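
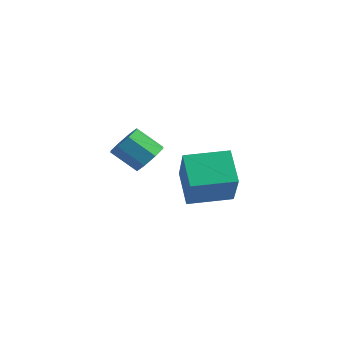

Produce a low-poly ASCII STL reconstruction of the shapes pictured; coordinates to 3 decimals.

solid 
facet normal -0.465 0.423 -0.778
outer loop
vertex -1.564 -0.542 1.904
vertex -0.436 0.895 2.011
vertex -0.534 -1.275 0.891
endloop
endfacet
facet normal -0.616 -0.785 -0.058
outer loop
vertex 0.456 -2.175 2.549
vertex -1.564 -0.542 1.904
vertex -0.534 -1.275 0.891
endloop
endfacet
facet normal -0.465 0.423 -0.778
outer loop
vertex -0.534 -1.275 0.891
vertex -0.436 0.895 2.011
vertex 0.594 0.162 0.998
endloop
endfacet
facet normal 0.636 -0.453 -0.625
outer loop
vertex 0.594 0.162 0.998
vertex 0.456 -2.175 2.549
vertex -0.534 -1.275 0.891
endloop
endfacet
facet normal -0.636 0.453 0.625
outer loop
vertex -1.564 -0.542 1.904
vertex 0.554 -0.005 3.669
vertex -0.436 0.895 2.011
endloop
endfacet
facet normal -0.616 -0.785 -0.058
outer loop
vertex -0.574 -1.442 3.562
vertex -1.564 -0.542 1.904
vertex 0.456 -2.175 2.549
endloop
endfacet
facet normal -0.636 0.453 0.625
outer loop
vertex -0.574 -1.442 3.562
vertex 0.554 -0.005 3.669
vertex -1.564 -0.542 1.904
endloop
endfacet
facet normal 0.616 0.785 0.058
outer loop
vertex -0.436 0.895 2.011
vertex 0.554 -0.005 3.669
vertex 0.594 0.162 0.998
endloop
endfacet
facet normal 0.636 -0.453 -0.625
outer loop
vertex 1.584 -0.738 2.656
vertex 0.456 -2.175 2.549
vertex 0.594 0.162 0.998
endloop
endfacet
facet normal 0.616 0.785 0.058
outer loop
vertex 0.594 0.162 0.998
vertex 0.554 -0.005 3.669
vertex 1.584 -0.738 2.656
endloop
endfacet
facet normal 0.465 -0.423 0.778
outer loop
vertex 1.584 -0.738 2.656
vertex -0.574 -1.442 3.562
vertex 0.456 -2.175 2.549
endloop
endfacet
facet normal 0.465 -0.423 0.778
outer loop
vertex 0.554 -0.005 3.669
vertex -0.574 -1.442 3.562
vertex 1.584 -0.738 2.656
endloop
endfacet
facet normal 0.700 0.333 -0.632
outer loop
vertex -2.697 -0.646 2.51
vertex -3.28 -0.317 2.038
vertex -2.832 -0.055 2.672
endloop
endfacet
facet normal 0.682 -0.045 0.730
outer loop
vertex -2.697 -0.646 2.51
vertex -2.832 -0.055 2.672
vertex -3.676 -1.113 3.395
endloop
endfacet
facet normal 0.682 -0.045 0.730
outer loop
vertex -3.676 -1.113 3.395
vertex -2.832 -0.055 2.672
vertex -3.811 -0.522 3.557
endloop
endfacet
facet normal -0.700 -0.333 0.632
outer loop
vertex -3.676 -1.113 3.395
vertex -3.811 -0.522 3.557
vertex -4.26 -0.783 2.922
endloop
endfacet
facet normal 0.700 0.333 -0.632
outer loop
vertex -2.832 -0.055 2.672
vertex -3.28 -0.317 2.038
vertex -3.229 0.383 2.463
endloop
endfacet
facet normal 0.330 0.633 0.700
outer loop
vertex -2.832 -0.055 2.672
vertex -3.229 0.383 2.463
vertex -3.811 -0.522 3.557
endloop
endfacet
facet normal 0.329 0.634 0.700
outer loop
vertex -3.811 -0.522 3.557
vertex -3.229 0.383 2.463
vertex -4.209 -0.084 3.347
endloop
endfacet
facet normal -0.700 -0.333 0.632
outer loop
vertex -3.811 -0.522 3.557
vertex -4.209 -0.084 3.347
vertex -4.26 -0.783 2.922
endloop
endfacet
facet normal 0.700 0.333 -0.632
outer loop
vertex -3.229 0.383 2.463
vertex -3.28 -0.317 2.038
vertex -3.657 0.411 2.004
endloop
endfacet
facet normal -0.216 0.942 0.258
outer loop
vertex -3.229 0.383 2.463
vertex -3.657 0.411 2.004
vertex -4.209 -0.084 3.347
endloop
endfacet
facet normal -0.215 0.942 0.259
outer loop
vertex -4.209 -0.084 3.347
vertex -3.657 0.411 2.004
vertex -4.637 -0.056 2.889
endloop
endfacet
facet normal -0.699 -0.334 0.633
outer loop
vertex -4.209 -0.084 3.347
vertex -4.637 -0.056 2.889
vertex -4.26 -0.783 2.922
endloop
endfacet
facet normal 0.700 0.333 -0.632
outer loop
vertex -3.657 0.411 2.004
vertex -3.28 -0.317 2.038
vertex -3.864 0.013 1.565
endloop
endfacet
facet normal -0.634 0.698 -0.334
outer loop
vertex -3.657 0.411 2.004
vertex -3.864 0.013 1.565
vertex -4.637 -0.056 2.889
endloop
endfacet
facet normal -0.635 0.697 -0.334
outer loop
vertex -4.637 -0.056 2.889
vertex -3.864 0.013 1.565
vertex -4.843 -0.454 2.45
endloop
endfacet
facet normal -0.700 -0.334 0.631
outer loop
vertex -4.637 -0.056 2.889
vertex -4.843 -0.454 2.45
vertex -4.26 -0.783 2.922
endloop
endfacet
facet normal 0.700 0.333 -0.632
outer loop
vertex -3.864 0.013 1.565
vertex -3.28 -0.317 2.038
vertex -3.729 -0.578 1.403
endloop
endfacet
facet normal -0.682 0.045 -0.730
outer loop
vertex -3.864 0.013 1.565
vertex -3.729 -0.578 1.403
vertex -4.843 -0.454 2.45
endloop
endfacet
facet normal -0.682 0.045 -0.730
outer loop
vertex -4.843 -0.454 2.45
vertex -3.729 -0.578 1.403
vertex -4.708 -1.045 2.288
endloop
endfacet
facet normal -0.700 -0.333 0.632
outer loop
vertex -4.843 -0.454 2.45
vertex -4.708 -1.045 2.288
vertex -4.26 -0.783 2.922
endloop
endfacet
facet normal 0.700 0.333 -0.632
outer loop
vertex -3.729 -0.578 1.403
vertex -3.28 -0.317 2.038
vertex -3.331 -1.016 1.613
endloop
endfacet
facet normal -0.329 -0.635 -0.699
outer loop
vertex -3.729 -0.578 1.403
vertex -3.331 -1.016 1.613
vertex -4.708 -1.045 2.288
endloop
endfacet
facet normal -0.330 -0.633 -0.700
outer loop
vertex -4.708 -1.045 2.288
vertex -3.331 -1.016 1.613
vertex -4.311 -1.483 2.497
endloop
endfacet
facet normal -0.700 -0.333 0.632
outer loop
vertex -4.708 -1.045 2.288
vertex -4.311 -1.483 2.497
vertex -4.26 -0.783 2.922
endloop
endfacet
facet normal 0.699 0.334 -0.633
outer loop
vertex -3.331 -1.016 1.613
vertex -3.28 -0.317 2.038
vertex -2.903 -1.044 2.071
endloop
endfacet
facet normal 0.215 -0.942 -0.259
outer loop
vertex -3.331 -1.016 1.613
vertex -2.903 -1.044 2.071
vertex -4.311 -1.483 2.497
endloop
endfacet
facet normal 0.215 -0.942 -0.258
outer loop
vertex -4.311 -1.483 2.497
vertex -2.903 -1.044 2.071
vertex -3.883 -1.511 2.956
endloop
endfacet
facet normal -0.700 -0.333 0.632
outer loop
vertex -4.311 -1.483 2.497
vertex -3.883 -1.511 2.956
vertex -4.26 -0.783 2.922
endloop
endfacet
facet normal 0.700 0.334 -0.631
outer loop
vertex -2.903 -1.044 2.071
vertex -3.28 -0.317 2.038
vertex -2.697 -0.646 2.51
endloop
endfacet
facet normal 0.634 -0.697 0.334
outer loop
vertex -2.903 -1.044 2.071
vertex -2.697 -0.646 2.51
vertex -3.883 -1.511 2.956
endloop
endfacet
facet normal 0.634 -0.698 0.333
outer loop
vertex -3.883 -1.511 2.956
vertex -2.697 -0.646 2.51
vertex -3.676 -1.113 3.395
endloop
endfacet
facet normal -0.700 -0.333 0.632
outer loop
vertex -3.883 -1.511 2.956
vertex -3.676 -1.113 3.395
vertex -4.26 -0.783 2.922
endloop
endfacet

endsolid


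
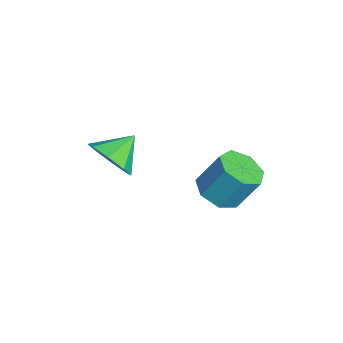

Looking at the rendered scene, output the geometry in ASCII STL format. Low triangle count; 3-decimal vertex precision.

solid 
facet normal -0.104 -0.507 -0.856
outer loop
vertex 1.807 -0.347 -4.15
vertex 1.327 -0.769 -3.842
vertex 1.222 -0.16 -4.19
endloop
endfacet
facet normal 0.293 0.807 -0.514
outer loop
vertex 1.807 -0.347 -4.15
vertex 1.222 -0.16 -4.19
vertex 1.933 0.272 -3.106
endloop
endfacet
facet normal 0.293 0.806 -0.514
outer loop
vertex 1.933 0.272 -3.106
vertex 1.222 -0.16 -4.19
vertex 1.347 0.459 -3.147
endloop
endfacet
facet normal 0.102 0.507 0.856
outer loop
vertex 1.933 0.272 -3.106
vertex 1.347 0.459 -3.147
vertex 1.453 -0.151 -2.798
endloop
endfacet
facet normal -0.103 -0.507 -0.856
outer loop
vertex 1.222 -0.16 -4.19
vertex 1.327 -0.769 -3.842
vertex 0.715 -0.432 -3.968
endloop
endfacet
facet normal -0.560 0.740 -0.372
outer loop
vertex 1.222 -0.16 -4.19
vertex 0.715 -0.432 -3.968
vertex 1.347 0.459 -3.147
endloop
endfacet
facet normal -0.561 0.740 -0.371
outer loop
vertex 1.347 0.459 -3.147
vertex 0.715 -0.432 -3.968
vertex 0.841 0.187 -2.924
endloop
endfacet
facet normal 0.104 0.507 0.855
outer loop
vertex 1.347 0.459 -3.147
vertex 0.841 0.187 -2.924
vertex 1.453 -0.151 -2.798
endloop
endfacet
facet normal -0.103 -0.507 -0.856
outer loop
vertex 0.715 -0.432 -3.968
vertex 1.327 -0.769 -3.842
vertex 0.67 -0.958 -3.651
endloop
endfacet
facet normal -0.992 0.116 0.051
outer loop
vertex 0.715 -0.432 -3.968
vertex 0.67 -0.958 -3.651
vertex 0.841 0.187 -2.924
endloop
endfacet
facet normal -0.992 0.117 0.050
outer loop
vertex 0.841 0.187 -2.924
vertex 0.67 -0.958 -3.651
vertex 0.795 -0.34 -2.607
endloop
endfacet
facet normal 0.103 0.506 0.856
outer loop
vertex 0.841 0.187 -2.924
vertex 0.795 -0.34 -2.607
vertex 1.453 -0.151 -2.798
endloop
endfacet
facet normal -0.103 -0.507 -0.856
outer loop
vertex 0.67 -0.958 -3.651
vertex 1.327 -0.769 -3.842
vertex 1.12 -1.342 -3.478
endloop
endfacet
facet normal -0.676 -0.596 0.434
outer loop
vertex 0.67 -0.958 -3.651
vertex 1.12 -1.342 -3.478
vertex 0.795 -0.34 -2.607
endloop
endfacet
facet normal -0.675 -0.597 0.434
outer loop
vertex 0.795 -0.34 -2.607
vertex 1.12 -1.342 -3.478
vertex 1.245 -0.723 -2.434
endloop
endfacet
facet normal 0.103 0.507 0.856
outer loop
vertex 0.795 -0.34 -2.607
vertex 1.245 -0.723 -2.434
vertex 1.453 -0.151 -2.798
endloop
endfacet
facet normal -0.102 -0.507 -0.856
outer loop
vertex 1.12 -1.342 -3.478
vertex 1.327 -0.769 -3.842
vertex 1.726 -1.295 -3.578
endloop
endfacet
facet normal 0.148 -0.858 0.491
outer loop
vertex 1.12 -1.342 -3.478
vertex 1.726 -1.295 -3.578
vertex 1.245 -0.723 -2.434
endloop
endfacet
facet normal 0.148 -0.858 0.491
outer loop
vertex 1.245 -0.723 -2.434
vertex 1.726 -1.295 -3.578
vertex 1.851 -0.676 -2.534
endloop
endfacet
facet normal 0.102 0.507 0.856
outer loop
vertex 1.245 -0.723 -2.434
vertex 1.851 -0.676 -2.534
vertex 1.453 -0.151 -2.798
endloop
endfacet
facet normal -0.103 -0.508 -0.855
outer loop
vertex 1.726 -1.295 -3.578
vertex 1.327 -0.769 -3.842
vertex 2.032 -0.852 -3.878
endloop
endfacet
facet normal 0.862 -0.475 0.178
outer loop
vertex 1.726 -1.295 -3.578
vertex 2.032 -0.852 -3.878
vertex 1.851 -0.676 -2.534
endloop
endfacet
facet normal 0.862 -0.475 0.178
outer loop
vertex 1.851 -0.676 -2.534
vertex 2.032 -0.852 -3.878
vertex 2.157 -0.233 -2.834
endloop
endfacet
facet normal 0.103 0.508 0.855
outer loop
vertex 1.851 -0.676 -2.534
vertex 2.157 -0.233 -2.834
vertex 1.453 -0.151 -2.798
endloop
endfacet
facet normal -0.103 -0.507 -0.856
outer loop
vertex 2.032 -0.852 -3.878
vertex 1.327 -0.769 -3.842
vertex 1.807 -0.347 -4.15
endloop
endfacet
facet normal 0.925 0.267 -0.269
outer loop
vertex 2.032 -0.852 -3.878
vertex 1.807 -0.347 -4.15
vertex 2.157 -0.233 -2.834
endloop
endfacet
facet normal 0.926 0.266 -0.269
outer loop
vertex 2.157 -0.233 -2.834
vertex 1.807 -0.347 -4.15
vertex 1.933 0.272 -3.106
endloop
endfacet
facet normal 0.103 0.507 0.856
outer loop
vertex 2.157 -0.233 -2.834
vertex 1.933 0.272 -3.106
vertex 1.453 -0.151 -2.798
endloop
endfacet
facet normal 0.456 -0.721 -0.522
outer loop
vertex 0.257 -3.586 -2.982
vertex -0.271 -3.499 -3.564
vertex 0.431 -3.178 -3.394
endloop
endfacet
facet normal 0.432 0.543 0.720
outer loop
vertex 0.257 -3.586 -2.982
vertex 0.431 -3.178 -3.394
vertex -0.749 -2.741 -3.016
endloop
endfacet
facet normal 0.456 -0.722 -0.521
outer loop
vertex 0.431 -3.178 -3.394
vertex -0.271 -3.499 -3.564
vertex 0.194 -2.959 -3.905
endloop
endfacet
facet normal 0.396 0.896 0.200
outer loop
vertex 0.431 -3.178 -3.394
vertex 0.194 -2.959 -3.905
vertex -0.749 -2.741 -3.016
endloop
endfacet
facet normal 0.456 -0.722 -0.521
outer loop
vertex 0.194 -2.959 -3.905
vertex -0.271 -3.499 -3.564
vertex -0.315 -3.056 -4.216
endloop
endfacet
facet normal -0.024 0.965 -0.262
outer loop
vertex 0.194 -2.959 -3.905
vertex -0.315 -3.056 -4.216
vertex -0.749 -2.741 -3.016
endloop
endfacet
facet normal 0.455 -0.722 -0.521
outer loop
vertex -0.315 -3.056 -4.216
vertex -0.271 -3.499 -3.564
vertex -0.799 -3.412 -4.145
endloop
endfacet
facet normal -0.581 0.711 -0.397
outer loop
vertex -0.315 -3.056 -4.216
vertex -0.799 -3.412 -4.145
vertex -0.749 -2.741 -3.016
endloop
endfacet
facet normal 0.455 -0.722 -0.521
outer loop
vertex -0.799 -3.412 -4.145
vertex -0.271 -3.499 -3.564
vertex -0.973 -3.819 -3.733
endloop
endfacet
facet normal -0.952 0.281 -0.125
outer loop
vertex -0.799 -3.412 -4.145
vertex -0.973 -3.819 -3.733
vertex -0.749 -2.741 -3.016
endloop
endfacet
facet normal 0.455 -0.722 -0.522
outer loop
vertex -0.973 -3.819 -3.733
vertex -0.271 -3.499 -3.564
vertex -0.736 -4.039 -3.222
endloop
endfacet
facet normal -0.916 -0.072 0.394
outer loop
vertex -0.973 -3.819 -3.733
vertex -0.736 -4.039 -3.222
vertex -0.749 -2.741 -3.016
endloop
endfacet
facet normal 0.455 -0.722 -0.521
outer loop
vertex -0.736 -4.039 -3.222
vertex -0.271 -3.499 -3.564
vertex -0.226 -3.942 -2.911
endloop
endfacet
facet normal -0.496 -0.141 0.857
outer loop
vertex -0.736 -4.039 -3.222
vertex -0.226 -3.942 -2.911
vertex -0.749 -2.741 -3.016
endloop
endfacet
facet normal 0.455 -0.722 -0.521
outer loop
vertex -0.226 -3.942 -2.911
vertex -0.271 -3.499 -3.564
vertex 0.257 -3.586 -2.982
endloop
endfacet
facet normal 0.062 0.114 0.992
outer loop
vertex -0.226 -3.942 -2.911
vertex 0.257 -3.586 -2.982
vertex -0.749 -2.741 -3.016
endloop
endfacet

endsolid


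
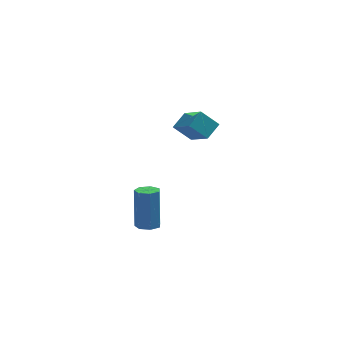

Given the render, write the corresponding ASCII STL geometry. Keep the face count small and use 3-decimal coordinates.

solid 
facet normal -0.567 -0.676 -0.470
outer loop
vertex -1.399 -4.213 1.774
vertex -2.096 -4.078 2.42
vertex -1.974 -3.143 0.929
endloop
endfacet
facet normal 0.727 -0.140 -0.672
outer loop
vertex -1.504 -2.582 1.32
vertex -1.399 -4.213 1.774
vertex -1.974 -3.143 0.929
endloop
endfacet
facet normal -0.567 -0.676 -0.470
outer loop
vertex -1.974 -3.143 0.929
vertex -2.096 -4.078 2.42
vertex -2.671 -3.008 1.575
endloop
endfacet
facet normal -0.389 0.723 -0.571
outer loop
vertex -2.671 -3.008 1.575
vertex -1.504 -2.582 1.32
vertex -1.974 -3.143 0.929
endloop
endfacet
facet normal 0.389 -0.723 0.571
outer loop
vertex -1.399 -4.213 1.774
vertex -1.626 -3.517 2.811
vertex -2.096 -4.078 2.42
endloop
endfacet
facet normal 0.727 -0.140 -0.672
outer loop
vertex -0.929 -3.652 2.165
vertex -1.399 -4.213 1.774
vertex -1.504 -2.582 1.32
endloop
endfacet
facet normal 0.389 -0.723 0.571
outer loop
vertex -0.929 -3.652 2.165
vertex -1.626 -3.517 2.811
vertex -1.399 -4.213 1.774
endloop
endfacet
facet normal -0.727 0.140 0.672
outer loop
vertex -2.096 -4.078 2.42
vertex -1.626 -3.517 2.811
vertex -2.671 -3.008 1.575
endloop
endfacet
facet normal -0.389 0.723 -0.571
outer loop
vertex -2.201 -2.447 1.966
vertex -1.504 -2.582 1.32
vertex -2.671 -3.008 1.575
endloop
endfacet
facet normal -0.727 0.140 0.672
outer loop
vertex -2.671 -3.008 1.575
vertex -1.626 -3.517 2.811
vertex -2.201 -2.447 1.966
endloop
endfacet
facet normal 0.567 0.676 0.470
outer loop
vertex -2.201 -2.447 1.966
vertex -0.929 -3.652 2.165
vertex -1.504 -2.582 1.32
endloop
endfacet
facet normal 0.567 0.676 0.470
outer loop
vertex -1.626 -3.517 2.811
vertex -0.929 -3.652 2.165
vertex -2.201 -2.447 1.966
endloop
endfacet
facet normal -0.000 -0.308 -0.951
outer loop
vertex -3.222 -4.231 -3.425
vertex -3.679 -3.996 -3.501
vertex -3.2 -3.802 -3.564
endloop
endfacet
facet normal 0.999 -0.046 0.016
outer loop
vertex -3.222 -4.231 -3.425
vertex -3.2 -3.802 -3.564
vertex -3.224 -3.679 -1.722
endloop
endfacet
facet normal 0.999 -0.046 0.016
outer loop
vertex -3.224 -3.679 -1.722
vertex -3.2 -3.802 -3.564
vertex -3.202 -3.251 -1.861
endloop
endfacet
facet normal -0.001 0.309 0.951
outer loop
vertex -3.224 -3.679 -1.722
vertex -3.202 -3.251 -1.861
vertex -3.681 -3.444 -1.799
endloop
endfacet
facet normal 0.000 -0.309 -0.951
outer loop
vertex -3.2 -3.802 -3.564
vertex -3.679 -3.996 -3.501
vertex -3.54 -3.519 -3.656
endloop
endfacet
facet normal 0.659 0.716 -0.231
outer loop
vertex -3.2 -3.802 -3.564
vertex -3.54 -3.519 -3.656
vertex -3.202 -3.251 -1.861
endloop
endfacet
facet normal 0.659 0.716 -0.231
outer loop
vertex -3.202 -3.251 -1.861
vertex -3.54 -3.519 -3.656
vertex -3.542 -2.968 -1.953
endloop
endfacet
facet normal -0.001 0.308 0.951
outer loop
vertex -3.202 -3.251 -1.861
vertex -3.542 -2.968 -1.953
vertex -3.681 -3.444 -1.799
endloop
endfacet
facet normal 0.002 -0.309 -0.951
outer loop
vertex -3.54 -3.519 -3.656
vertex -3.679 -3.996 -3.501
vertex -3.984 -3.595 -3.632
endloop
endfacet
facet normal -0.177 0.936 -0.303
outer loop
vertex -3.54 -3.519 -3.656
vertex -3.984 -3.595 -3.632
vertex -3.542 -2.968 -1.953
endloop
endfacet
facet normal -0.177 0.936 -0.303
outer loop
vertex -3.542 -2.968 -1.953
vertex -3.984 -3.595 -3.632
vertex -3.986 -3.044 -1.929
endloop
endfacet
facet normal -0.001 0.308 0.951
outer loop
vertex -3.542 -2.968 -1.953
vertex -3.986 -3.044 -1.929
vertex -3.681 -3.444 -1.799
endloop
endfacet
facet normal 0.003 -0.309 -0.951
outer loop
vertex -3.984 -3.595 -3.632
vertex -3.679 -3.996 -3.501
vertex -4.198 -3.973 -3.51
endloop
endfacet
facet normal -0.880 0.451 -0.147
outer loop
vertex -3.984 -3.595 -3.632
vertex -4.198 -3.973 -3.51
vertex -3.986 -3.044 -1.929
endloop
endfacet
facet normal -0.880 0.452 -0.147
outer loop
vertex -3.986 -3.044 -1.929
vertex -4.198 -3.973 -3.51
vertex -4.2 -3.421 -1.807
endloop
endfacet
facet normal -0.001 0.308 0.951
outer loop
vertex -3.986 -3.044 -1.929
vertex -4.2 -3.421 -1.807
vertex -3.681 -3.444 -1.799
endloop
endfacet
facet normal 0.003 -0.309 -0.951
outer loop
vertex -4.198 -3.973 -3.51
vertex -3.679 -3.996 -3.501
vertex -4.022 -4.368 -3.381
endloop
endfacet
facet normal -0.921 -0.371 0.119
outer loop
vertex -4.198 -3.973 -3.51
vertex -4.022 -4.368 -3.381
vertex -4.2 -3.421 -1.807
endloop
endfacet
facet normal -0.921 -0.371 0.119
outer loop
vertex -4.2 -3.421 -1.807
vertex -4.022 -4.368 -3.381
vertex -4.024 -3.816 -1.678
endloop
endfacet
facet normal -0.001 0.310 0.951
outer loop
vertex -4.2 -3.421 -1.807
vertex -4.024 -3.816 -1.678
vertex -3.681 -3.444 -1.799
endloop
endfacet
facet normal -0.000 -0.307 -0.952
outer loop
vertex -4.022 -4.368 -3.381
vertex -3.679 -3.996 -3.501
vertex -3.587 -4.483 -3.344
endloop
endfacet
facet normal -0.268 -0.917 0.297
outer loop
vertex -4.022 -4.368 -3.381
vertex -3.587 -4.483 -3.344
vertex -4.024 -3.816 -1.678
endloop
endfacet
facet normal -0.268 -0.917 0.297
outer loop
vertex -4.024 -3.816 -1.678
vertex -3.587 -4.483 -3.344
vertex -3.589 -3.931 -1.641
endloop
endfacet
facet normal 0.001 0.309 0.951
outer loop
vertex -4.024 -3.816 -1.678
vertex -3.589 -3.931 -1.641
vertex -3.681 -3.444 -1.799
endloop
endfacet
facet normal 0.001 -0.307 -0.952
outer loop
vertex -3.587 -4.483 -3.344
vertex -3.679 -3.996 -3.501
vertex -3.222 -4.231 -3.425
endloop
endfacet
facet normal 0.587 -0.770 0.250
outer loop
vertex -3.587 -4.483 -3.344
vertex -3.222 -4.231 -3.425
vertex -3.589 -3.931 -1.641
endloop
endfacet
facet normal 0.587 -0.770 0.250
outer loop
vertex -3.589 -3.931 -1.641
vertex -3.222 -4.231 -3.425
vertex -3.224 -3.679 -1.722
endloop
endfacet
facet normal -0.002 0.308 0.951
outer loop
vertex -3.589 -3.931 -1.641
vertex -3.224 -3.679 -1.722
vertex -3.681 -3.444 -1.799
endloop
endfacet

endsolid


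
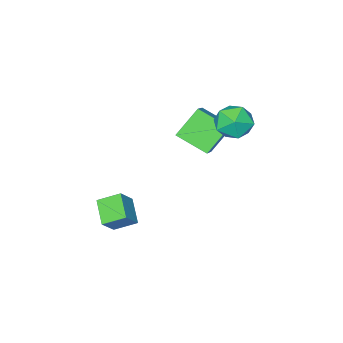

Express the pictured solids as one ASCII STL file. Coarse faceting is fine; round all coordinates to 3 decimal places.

solid 
facet normal -0.695 0.066 0.716
outer loop
vertex -2.385 -4.23 1.345
vertex -1.186 -3.217 2.416
vertex -3.036 -2.636 0.566
endloop
endfacet
facet normal -0.631 -0.533 -0.564
outer loop
vertex -1.694 -2.763 -0.816
vertex -2.385 -4.23 1.345
vertex -3.036 -2.636 0.566
endloop
endfacet
facet normal -0.695 0.067 0.716
outer loop
vertex -3.036 -2.636 0.566
vertex -1.186 -3.217 2.416
vertex -1.836 -1.623 1.636
endloop
endfacet
facet normal -0.345 0.843 -0.412
outer loop
vertex -1.836 -1.623 1.636
vertex -1.694 -2.763 -0.816
vertex -3.036 -2.636 0.566
endloop
endfacet
facet normal 0.345 -0.843 0.412
outer loop
vertex -2.385 -4.23 1.345
vertex 0.156 -3.344 1.034
vertex -1.186 -3.217 2.416
endloop
endfacet
facet normal -0.631 -0.533 -0.564
outer loop
vertex -1.044 -4.357 -0.036
vertex -2.385 -4.23 1.345
vertex -1.694 -2.763 -0.816
endloop
endfacet
facet normal 0.345 -0.843 0.412
outer loop
vertex -1.044 -4.357 -0.036
vertex 0.156 -3.344 1.034
vertex -2.385 -4.23 1.345
endloop
endfacet
facet normal 0.631 0.533 0.564
outer loop
vertex -1.186 -3.217 2.416
vertex 0.156 -3.344 1.034
vertex -1.836 -1.623 1.636
endloop
endfacet
facet normal -0.345 0.843 -0.412
outer loop
vertex -0.495 -1.75 0.255
vertex -1.694 -2.763 -0.816
vertex -1.836 -1.623 1.636
endloop
endfacet
facet normal 0.631 0.533 0.564
outer loop
vertex -1.836 -1.623 1.636
vertex 0.156 -3.344 1.034
vertex -0.495 -1.75 0.255
endloop
endfacet
facet normal 0.695 -0.067 -0.716
outer loop
vertex -0.495 -1.75 0.255
vertex -1.044 -4.357 -0.036
vertex -1.694 -2.763 -0.816
endloop
endfacet
facet normal 0.695 -0.066 -0.716
outer loop
vertex 0.156 -3.344 1.034
vertex -1.044 -4.357 -0.036
vertex -0.495 -1.75 0.255
endloop
endfacet
facet normal 0.242 0.961 0.134
outer loop
vertex -1.228 -0.322 1.853
vertex -2.14 -0.187 2.533
vertex -1.133 -0.503 2.981
endloop
endfacet
facet normal 0.825 0.565 0.021
outer loop
vertex -1.228 -0.322 1.853
vertex -1.133 -0.503 2.981
vertex -0.625 -1.217 2.242
endloop
endfacet
facet normal 0.754 0.242 -0.611
outer loop
vertex -1.228 -0.322 1.853
vertex -0.625 -1.217 2.242
vertex -1.318 -1.342 1.337
endloop
endfacet
facet normal 0.126 0.439 -0.890
outer loop
vertex -1.228 -0.322 1.853
vertex -1.318 -1.342 1.337
vertex -2.254 -0.706 1.518
endloop
endfacet
facet normal -0.190 0.883 -0.430
outer loop
vertex -1.228 -0.322 1.853
vertex -2.254 -0.706 1.518
vertex -2.14 -0.187 2.533
endloop
endfacet
facet normal 0.848 0.059 0.526
outer loop
vertex -0.625 -1.217 2.242
vertex -1.133 -0.503 2.981
vertex -1.166 -1.634 3.162
endloop
endfacet
facet normal -0.094 0.701 0.707
outer loop
vertex -1.133 -0.503 2.981
vertex -2.14 -0.187 2.533
vertex -2.102 -0.998 3.343
endloop
endfacet
facet normal -0.792 0.575 -0.205
outer loop
vertex -2.14 -0.187 2.533
vertex -2.254 -0.706 1.518
vertex -2.795 -1.123 2.438
endloop
endfacet
facet normal -0.281 -0.144 -0.949
outer loop
vertex -2.254 -0.706 1.518
vertex -1.318 -1.342 1.337
vertex -2.287 -1.837 1.699
endloop
endfacet
facet normal 0.734 -0.463 -0.498
outer loop
vertex -1.318 -1.342 1.337
vertex -0.625 -1.217 2.242
vertex -1.28 -2.153 2.147
endloop
endfacet
facet normal -0.126 -0.439 0.890
outer loop
vertex -2.192 -2.018 2.827
vertex -1.166 -1.634 3.162
vertex -2.102 -0.998 3.343
endloop
endfacet
facet normal -0.754 -0.242 0.611
outer loop
vertex -2.192 -2.018 2.827
vertex -2.102 -0.998 3.343
vertex -2.795 -1.123 2.438
endloop
endfacet
facet normal -0.825 -0.565 -0.021
outer loop
vertex -2.192 -2.018 2.827
vertex -2.795 -1.123 2.438
vertex -2.287 -1.837 1.699
endloop
endfacet
facet normal -0.242 -0.961 -0.134
outer loop
vertex -2.192 -2.018 2.827
vertex -2.287 -1.837 1.699
vertex -1.28 -2.153 2.147
endloop
endfacet
facet normal 0.190 -0.883 0.430
outer loop
vertex -2.192 -2.018 2.827
vertex -1.28 -2.153 2.147
vertex -1.166 -1.634 3.162
endloop
endfacet
facet normal 0.281 0.144 0.949
outer loop
vertex -2.102 -0.998 3.343
vertex -1.166 -1.634 3.162
vertex -1.133 -0.503 2.981
endloop
endfacet
facet normal -0.734 0.463 0.498
outer loop
vertex -2.795 -1.123 2.438
vertex -2.102 -0.998 3.343
vertex -2.14 -0.187 2.533
endloop
endfacet
facet normal -0.848 -0.059 -0.526
outer loop
vertex -2.287 -1.837 1.699
vertex -2.795 -1.123 2.438
vertex -2.254 -0.706 1.518
endloop
endfacet
facet normal 0.094 -0.701 -0.707
outer loop
vertex -1.28 -2.153 2.147
vertex -2.287 -1.837 1.699
vertex -1.318 -1.342 1.337
endloop
endfacet
facet normal 0.792 -0.575 0.205
outer loop
vertex -1.166 -1.634 3.162
vertex -1.28 -2.153 2.147
vertex -0.625 -1.217 2.242
endloop
endfacet
facet normal -0.641 0.628 0.441
outer loop
vertex 2.769 -3.557 -2.581
vertex 3.634 -3.381 -1.573
vertex 3.399 -2.391 -3.326
endloop
endfacet
facet normal -0.645 -0.132 -0.752
outer loop
vertex 4.246 -3.219 -3.907
vertex 2.769 -3.557 -2.581
vertex 3.399 -2.391 -3.326
endloop
endfacet
facet normal -0.643 0.627 0.440
outer loop
vertex 3.399 -2.391 -3.326
vertex 3.634 -3.381 -1.573
vertex 4.263 -2.214 -2.317
endloop
endfacet
facet normal 0.414 0.767 -0.489
outer loop
vertex 4.263 -2.214 -2.317
vertex 4.246 -3.219 -3.907
vertex 3.399 -2.391 -3.326
endloop
endfacet
facet normal -0.414 -0.767 0.490
outer loop
vertex 2.769 -3.557 -2.581
vertex 4.481 -4.209 -2.154
vertex 3.634 -3.381 -1.573
endloop
endfacet
facet normal -0.645 -0.132 -0.752
outer loop
vertex 3.617 -4.386 -3.163
vertex 2.769 -3.557 -2.581
vertex 4.246 -3.219 -3.907
endloop
endfacet
facet normal -0.414 -0.767 0.489
outer loop
vertex 3.617 -4.386 -3.163
vertex 4.481 -4.209 -2.154
vertex 2.769 -3.557 -2.581
endloop
endfacet
facet normal 0.645 0.132 0.753
outer loop
vertex 3.634 -3.381 -1.573
vertex 4.481 -4.209 -2.154
vertex 4.263 -2.214 -2.317
endloop
endfacet
facet normal 0.414 0.767 -0.489
outer loop
vertex 5.111 -3.043 -2.899
vertex 4.246 -3.219 -3.907
vertex 4.263 -2.214 -2.317
endloop
endfacet
facet normal 0.645 0.132 0.752
outer loop
vertex 4.263 -2.214 -2.317
vertex 4.481 -4.209 -2.154
vertex 5.111 -3.043 -2.899
endloop
endfacet
facet normal 0.642 -0.627 -0.441
outer loop
vertex 5.111 -3.043 -2.899
vertex 3.617 -4.386 -3.163
vertex 4.246 -3.219 -3.907
endloop
endfacet
facet normal 0.642 -0.628 -0.440
outer loop
vertex 4.481 -4.209 -2.154
vertex 3.617 -4.386 -3.163
vertex 5.111 -3.043 -2.899
endloop
endfacet

endsolid


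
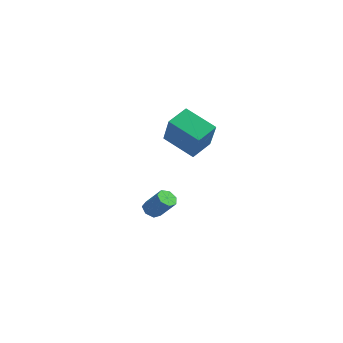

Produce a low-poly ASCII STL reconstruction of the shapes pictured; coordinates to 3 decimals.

solid 
facet normal -0.416 0.357 -0.837
outer loop
vertex -0.802 0.326 1.957
vertex 0.975 0.419 1.113
vertex -0.957 -0.943 1.493
endloop
endfacet
facet normal -0.902 -0.047 0.429
outer loop
vertex -0.075 -1.699 3.267
vertex -0.802 0.326 1.957
vertex -0.957 -0.943 1.493
endloop
endfacet
facet normal -0.416 0.356 -0.837
outer loop
vertex -0.957 -0.943 1.493
vertex 0.975 0.419 1.113
vertex 0.821 -0.85 0.649
endloop
endfacet
facet normal -0.113 -0.933 -0.341
outer loop
vertex 0.821 -0.85 0.649
vertex -0.075 -1.699 3.267
vertex -0.957 -0.943 1.493
endloop
endfacet
facet normal 0.113 0.933 0.341
outer loop
vertex -0.802 0.326 1.957
vertex 1.857 -0.337 2.887
vertex 0.975 0.419 1.113
endloop
endfacet
facet normal -0.902 -0.047 0.428
outer loop
vertex 0.079 -0.43 3.731
vertex -0.802 0.326 1.957
vertex -0.075 -1.699 3.267
endloop
endfacet
facet normal 0.113 0.933 0.341
outer loop
vertex 0.079 -0.43 3.731
vertex 1.857 -0.337 2.887
vertex -0.802 0.326 1.957
endloop
endfacet
facet normal 0.902 0.047 -0.429
outer loop
vertex 0.975 0.419 1.113
vertex 1.857 -0.337 2.887
vertex 0.821 -0.85 0.649
endloop
endfacet
facet normal -0.113 -0.933 -0.341
outer loop
vertex 1.702 -1.606 2.423
vertex -0.075 -1.699 3.267
vertex 0.821 -0.85 0.649
endloop
endfacet
facet normal 0.902 0.046 -0.428
outer loop
vertex 0.821 -0.85 0.649
vertex 1.857 -0.337 2.887
vertex 1.702 -1.606 2.423
endloop
endfacet
facet normal 0.416 -0.356 0.837
outer loop
vertex 1.702 -1.606 2.423
vertex 0.079 -0.43 3.731
vertex -0.075 -1.699 3.267
endloop
endfacet
facet normal 0.416 -0.357 0.837
outer loop
vertex 1.857 -0.337 2.887
vertex 0.079 -0.43 3.731
vertex 1.702 -1.606 2.423
endloop
endfacet
facet normal -0.636 -0.042 -0.771
outer loop
vertex -1.721 -0.181 -4.811
vertex -2.17 -0.342 -4.432
vertex -2.0 0.218 -4.603
endloop
endfacet
facet normal 0.564 0.656 -0.502
outer loop
vertex -1.721 -0.181 -4.811
vertex -2.0 0.218 -4.603
vertex -0.761 -0.116 -3.648
endloop
endfacet
facet normal 0.563 0.657 -0.501
outer loop
vertex -0.761 -0.116 -3.648
vertex -2.0 0.218 -4.603
vertex -1.04 0.282 -3.44
endloop
endfacet
facet normal 0.636 0.043 0.770
outer loop
vertex -0.761 -0.116 -3.648
vertex -1.04 0.282 -3.44
vertex -1.21 -0.278 -3.268
endloop
endfacet
facet normal -0.636 -0.042 -0.771
outer loop
vertex -2.0 0.218 -4.603
vertex -2.17 -0.342 -4.432
vertex -2.407 0.195 -4.266
endloop
endfacet
facet normal -0.061 0.998 -0.005
outer loop
vertex -2.0 0.218 -4.603
vertex -2.407 0.195 -4.266
vertex -1.04 0.282 -3.44
endloop
endfacet
facet normal -0.061 0.998 -0.005
outer loop
vertex -1.04 0.282 -3.44
vertex -2.407 0.195 -4.266
vertex -1.447 0.259 -3.102
endloop
endfacet
facet normal 0.637 0.043 0.770
outer loop
vertex -1.04 0.282 -3.44
vertex -1.447 0.259 -3.102
vertex -1.21 -0.278 -3.268
endloop
endfacet
facet normal -0.636 -0.043 -0.770
outer loop
vertex -2.407 0.195 -4.266
vertex -2.17 -0.342 -4.432
vertex -2.636 -0.233 -4.053
endloop
endfacet
facet normal -0.639 0.588 0.495
outer loop
vertex -2.407 0.195 -4.266
vertex -2.636 -0.233 -4.053
vertex -1.447 0.259 -3.102
endloop
endfacet
facet normal -0.639 0.589 0.495
outer loop
vertex -1.447 0.259 -3.102
vertex -2.636 -0.233 -4.053
vertex -1.676 -0.168 -2.89
endloop
endfacet
facet normal 0.635 0.042 0.771
outer loop
vertex -1.447 0.259 -3.102
vertex -1.676 -0.168 -2.89
vertex -1.21 -0.278 -3.268
endloop
endfacet
facet normal -0.636 -0.042 -0.770
outer loop
vertex -2.636 -0.233 -4.053
vertex -2.17 -0.342 -4.432
vertex -2.514 -0.743 -4.126
endloop
endfacet
facet normal -0.736 -0.265 0.623
outer loop
vertex -2.636 -0.233 -4.053
vertex -2.514 -0.743 -4.126
vertex -1.676 -0.168 -2.89
endloop
endfacet
facet normal -0.737 -0.264 0.622
outer loop
vertex -1.676 -0.168 -2.89
vertex -2.514 -0.743 -4.126
vertex -1.554 -0.678 -2.962
endloop
endfacet
facet normal 0.636 0.043 0.771
outer loop
vertex -1.676 -0.168 -2.89
vertex -1.554 -0.678 -2.962
vertex -1.21 -0.278 -3.268
endloop
endfacet
facet normal -0.636 -0.042 -0.771
outer loop
vertex -2.514 -0.743 -4.126
vertex -2.17 -0.342 -4.432
vertex -2.133 -0.951 -4.429
endloop
endfacet
facet normal -0.278 -0.919 0.281
outer loop
vertex -2.514 -0.743 -4.126
vertex -2.133 -0.951 -4.429
vertex -1.554 -0.678 -2.962
endloop
endfacet
facet normal -0.280 -0.918 0.281
outer loop
vertex -1.554 -0.678 -2.962
vertex -2.133 -0.951 -4.429
vertex -1.173 -0.887 -3.265
endloop
endfacet
facet normal 0.636 0.042 0.770
outer loop
vertex -1.554 -0.678 -2.962
vertex -1.173 -0.887 -3.265
vertex -1.21 -0.278 -3.268
endloop
endfacet
facet normal -0.636 -0.042 -0.771
outer loop
vertex -2.133 -0.951 -4.429
vertex -2.17 -0.342 -4.432
vertex -1.78 -0.701 -4.734
endloop
endfacet
facet normal 0.388 -0.880 -0.272
outer loop
vertex -2.133 -0.951 -4.429
vertex -1.78 -0.701 -4.734
vertex -1.173 -0.887 -3.265
endloop
endfacet
facet normal 0.388 -0.880 -0.272
outer loop
vertex -1.173 -0.887 -3.265
vertex -1.78 -0.701 -4.734
vertex -0.82 -0.637 -3.57
endloop
endfacet
facet normal 0.636 0.042 0.771
outer loop
vertex -1.173 -0.887 -3.265
vertex -0.82 -0.637 -3.57
vertex -1.21 -0.278 -3.268
endloop
endfacet
facet normal -0.636 -0.042 -0.771
outer loop
vertex -1.78 -0.701 -4.734
vertex -2.17 -0.342 -4.432
vertex -1.721 -0.181 -4.811
endloop
endfacet
facet normal 0.764 -0.179 -0.620
outer loop
vertex -1.78 -0.701 -4.734
vertex -1.721 -0.181 -4.811
vertex -0.82 -0.637 -3.57
endloop
endfacet
facet normal 0.764 -0.179 -0.620
outer loop
vertex -0.82 -0.637 -3.57
vertex -1.721 -0.181 -4.811
vertex -0.761 -0.116 -3.648
endloop
endfacet
facet normal 0.636 0.043 0.770
outer loop
vertex -0.82 -0.637 -3.57
vertex -0.761 -0.116 -3.648
vertex -1.21 -0.278 -3.268
endloop
endfacet

endsolid


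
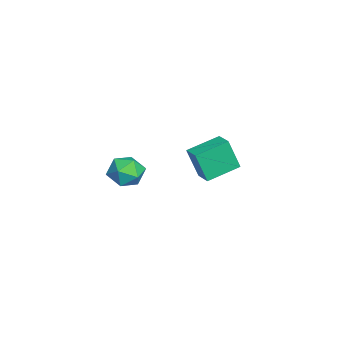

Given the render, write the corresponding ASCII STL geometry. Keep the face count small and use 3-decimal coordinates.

solid 
facet normal -0.786 0.615 0.058
outer loop
vertex 1.742 -1.736 -0.938
vertex 1.732 -1.837 -0.008
vertex 2.238 -1.153 -0.399
endloop
endfacet
facet normal -0.375 0.781 -0.499
outer loop
vertex 1.742 -1.736 -0.938
vertex 2.238 -1.153 -0.399
vertex 2.606 -1.484 -1.193
endloop
endfacet
facet normal -0.332 0.206 -0.921
outer loop
vertex 1.742 -1.736 -0.938
vertex 2.606 -1.484 -1.193
vertex 2.329 -2.372 -1.292
endloop
endfacet
facet normal -0.717 -0.315 -0.622
outer loop
vertex 1.742 -1.736 -0.938
vertex 2.329 -2.372 -1.292
vertex 1.789 -2.59 -0.56
endloop
endfacet
facet normal -0.998 -0.063 -0.018
outer loop
vertex 1.742 -1.736 -0.938
vertex 1.789 -2.59 -0.56
vertex 1.732 -1.837 -0.008
endloop
endfacet
facet normal 0.281 0.925 -0.255
outer loop
vertex 2.606 -1.484 -1.193
vertex 2.238 -1.153 -0.399
vertex 3.131 -1.43 -0.42
endloop
endfacet
facet normal -0.386 0.656 0.648
outer loop
vertex 2.238 -1.153 -0.399
vertex 1.732 -1.837 -0.008
vertex 2.591 -1.648 0.312
endloop
endfacet
facet normal -0.728 -0.440 0.525
outer loop
vertex 1.732 -1.837 -0.008
vertex 1.789 -2.59 -0.56
vertex 2.314 -2.536 0.213
endloop
endfacet
facet normal -0.274 -0.848 -0.454
outer loop
vertex 1.789 -2.59 -0.56
vertex 2.329 -2.372 -1.292
vertex 2.682 -2.867 -0.581
endloop
endfacet
facet normal 0.350 -0.005 -0.937
outer loop
vertex 2.329 -2.372 -1.292
vertex 2.606 -1.484 -1.193
vertex 3.188 -2.183 -0.972
endloop
endfacet
facet normal 0.717 0.315 0.622
outer loop
vertex 3.178 -2.284 -0.042
vertex 3.131 -1.43 -0.42
vertex 2.591 -1.648 0.312
endloop
endfacet
facet normal 0.332 -0.206 0.921
outer loop
vertex 3.178 -2.284 -0.042
vertex 2.591 -1.648 0.312
vertex 2.314 -2.536 0.213
endloop
endfacet
facet normal 0.375 -0.781 0.499
outer loop
vertex 3.178 -2.284 -0.042
vertex 2.314 -2.536 0.213
vertex 2.682 -2.867 -0.581
endloop
endfacet
facet normal 0.786 -0.615 -0.058
outer loop
vertex 3.178 -2.284 -0.042
vertex 2.682 -2.867 -0.581
vertex 3.188 -2.183 -0.972
endloop
endfacet
facet normal 0.998 0.063 0.018
outer loop
vertex 3.178 -2.284 -0.042
vertex 3.188 -2.183 -0.972
vertex 3.131 -1.43 -0.42
endloop
endfacet
facet normal 0.274 0.848 0.454
outer loop
vertex 2.591 -1.648 0.312
vertex 3.131 -1.43 -0.42
vertex 2.238 -1.153 -0.399
endloop
endfacet
facet normal -0.350 0.005 0.937
outer loop
vertex 2.314 -2.536 0.213
vertex 2.591 -1.648 0.312
vertex 1.732 -1.837 -0.008
endloop
endfacet
facet normal -0.281 -0.925 0.255
outer loop
vertex 2.682 -2.867 -0.581
vertex 2.314 -2.536 0.213
vertex 1.789 -2.59 -0.56
endloop
endfacet
facet normal 0.386 -0.656 -0.648
outer loop
vertex 3.188 -2.183 -0.972
vertex 2.682 -2.867 -0.581
vertex 2.329 -2.372 -1.292
endloop
endfacet
facet normal 0.728 0.440 -0.525
outer loop
vertex 3.131 -1.43 -0.42
vertex 3.188 -2.183 -0.972
vertex 2.606 -1.484 -1.193
endloop
endfacet
facet normal -0.866 -0.465 -0.184
outer loop
vertex -3.502 0.237 -2.653
vertex -4.41 1.735 -2.16
vertex -3.456 0.821 -4.344
endloop
endfacet
facet normal 0.499 -0.823 -0.271
outer loop
vertex -2.59 1.285 -4.16
vertex -3.502 0.237 -2.653
vertex -3.456 0.821 -4.344
endloop
endfacet
facet normal -0.866 -0.465 -0.184
outer loop
vertex -3.456 0.821 -4.344
vertex -4.41 1.735 -2.16
vertex -4.364 2.319 -3.851
endloop
endfacet
facet normal 0.026 0.327 -0.945
outer loop
vertex -4.364 2.319 -3.851
vertex -2.59 1.285 -4.16
vertex -3.456 0.821 -4.344
endloop
endfacet
facet normal -0.026 -0.327 0.945
outer loop
vertex -3.502 0.237 -2.653
vertex -3.544 2.199 -1.976
vertex -4.41 1.735 -2.16
endloop
endfacet
facet normal 0.499 -0.823 -0.271
outer loop
vertex -2.636 0.701 -2.469
vertex -3.502 0.237 -2.653
vertex -2.59 1.285 -4.16
endloop
endfacet
facet normal -0.026 -0.327 0.945
outer loop
vertex -2.636 0.701 -2.469
vertex -3.544 2.199 -1.976
vertex -3.502 0.237 -2.653
endloop
endfacet
facet normal -0.499 0.823 0.271
outer loop
vertex -4.41 1.735 -2.16
vertex -3.544 2.199 -1.976
vertex -4.364 2.319 -3.851
endloop
endfacet
facet normal 0.026 0.327 -0.945
outer loop
vertex -3.498 2.783 -3.667
vertex -2.59 1.285 -4.16
vertex -4.364 2.319 -3.851
endloop
endfacet
facet normal -0.499 0.823 0.271
outer loop
vertex -4.364 2.319 -3.851
vertex -3.544 2.199 -1.976
vertex -3.498 2.783 -3.667
endloop
endfacet
facet normal 0.866 0.465 0.184
outer loop
vertex -3.498 2.783 -3.667
vertex -2.636 0.701 -2.469
vertex -2.59 1.285 -4.16
endloop
endfacet
facet normal 0.866 0.465 0.184
outer loop
vertex -3.544 2.199 -1.976
vertex -2.636 0.701 -2.469
vertex -3.498 2.783 -3.667
endloop
endfacet

endsolid


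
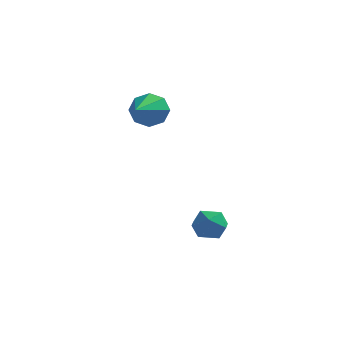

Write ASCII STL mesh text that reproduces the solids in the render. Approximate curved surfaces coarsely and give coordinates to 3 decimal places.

solid 
facet normal -0.017 0.938 -0.346
outer loop
vertex -2.463 3.984 3.132
vertex -3.098 3.702 2.399
vertex -3.204 4.048 3.342
endloop
endfacet
facet normal 0.268 -0.056 0.962
outer loop
vertex -2.463 3.984 3.132
vertex -3.204 4.048 3.342
vertex -3.062 1.638 3.161
endloop
endfacet
facet normal -0.016 0.938 -0.346
outer loop
vertex -3.204 4.048 3.342
vertex -3.098 3.702 2.399
vertex -3.884 3.91 2.999
endloop
endfacet
facet normal -0.433 -0.093 0.896
outer loop
vertex -3.204 4.048 3.342
vertex -3.884 3.91 2.999
vertex -3.062 1.638 3.161
endloop
endfacet
facet normal -0.017 0.938 -0.347
outer loop
vertex -3.884 3.91 2.999
vertex -3.098 3.702 2.399
vertex -4.103 3.649 2.305
endloop
endfacet
facet normal -0.876 -0.290 0.385
outer loop
vertex -3.884 3.91 2.999
vertex -4.103 3.649 2.305
vertex -3.062 1.638 3.161
endloop
endfacet
facet normal -0.017 0.938 -0.346
outer loop
vertex -4.103 3.649 2.305
vertex -3.098 3.702 2.399
vertex -3.733 3.42 1.666
endloop
endfacet
facet normal -0.802 -0.531 -0.274
outer loop
vertex -4.103 3.649 2.305
vertex -3.733 3.42 1.666
vertex -3.062 1.638 3.161
endloop
endfacet
facet normal -0.016 0.938 -0.347
outer loop
vertex -3.733 3.42 1.666
vertex -3.098 3.702 2.399
vertex -2.992 3.355 1.456
endloop
endfacet
facet normal -0.255 -0.676 -0.691
outer loop
vertex -3.733 3.42 1.666
vertex -2.992 3.355 1.456
vertex -3.062 1.638 3.161
endloop
endfacet
facet normal -0.017 0.938 -0.347
outer loop
vertex -2.992 3.355 1.456
vertex -3.098 3.702 2.399
vertex -2.313 3.494 1.798
endloop
endfacet
facet normal 0.446 -0.640 -0.626
outer loop
vertex -2.992 3.355 1.456
vertex -2.313 3.494 1.798
vertex -3.062 1.638 3.161
endloop
endfacet
facet normal -0.016 0.938 -0.346
outer loop
vertex -2.313 3.494 1.798
vertex -3.098 3.702 2.399
vertex -2.094 3.754 2.493
endloop
endfacet
facet normal 0.889 -0.443 -0.114
outer loop
vertex -2.313 3.494 1.798
vertex -2.094 3.754 2.493
vertex -3.062 1.638 3.161
endloop
endfacet
facet normal -0.016 0.938 -0.347
outer loop
vertex -2.094 3.754 2.493
vertex -3.098 3.702 2.399
vertex -2.463 3.984 3.132
endloop
endfacet
facet normal 0.815 -0.201 0.543
outer loop
vertex -2.094 3.754 2.493
vertex -2.463 3.984 3.132
vertex -3.062 1.638 3.161
endloop
endfacet
facet normal 0.075 -0.164 0.984
outer loop
vertex 1.026 1.696 -2.812
vertex 0.079 1.504 -2.772
vertex 0.71 0.791 -2.939
endloop
endfacet
facet normal 0.684 -0.330 0.651
outer loop
vertex 1.026 1.696 -2.812
vertex 0.71 0.791 -2.939
vertex 1.414 1.14 -3.502
endloop
endfacet
facet normal 0.916 0.253 0.311
outer loop
vertex 1.026 1.696 -2.812
vertex 1.414 1.14 -3.502
vertex 1.219 2.07 -3.683
endloop
endfacet
facet normal 0.450 0.780 0.435
outer loop
vertex 1.026 1.696 -2.812
vertex 1.219 2.07 -3.683
vertex 0.393 2.295 -3.232
endloop
endfacet
facet normal -0.070 0.522 0.850
outer loop
vertex 1.026 1.696 -2.812
vertex 0.393 2.295 -3.232
vertex 0.079 1.504 -2.772
endloop
endfacet
facet normal 0.538 -0.827 0.160
outer loop
vertex 1.414 1.14 -3.502
vertex 0.71 0.791 -2.939
vertex 0.707 0.605 -3.888
endloop
endfacet
facet normal -0.446 -0.559 0.699
outer loop
vertex 0.71 0.791 -2.939
vertex 0.079 1.504 -2.772
vertex -0.119 0.83 -3.437
endloop
endfacet
facet normal -0.681 0.551 0.483
outer loop
vertex 0.079 1.504 -2.772
vertex 0.393 2.295 -3.232
vertex -0.314 1.76 -3.618
endloop
endfacet
facet normal 0.160 0.969 -0.190
outer loop
vertex 0.393 2.295 -3.232
vertex 1.219 2.07 -3.683
vertex 0.39 2.109 -4.181
endloop
endfacet
facet normal 0.914 0.116 -0.389
outer loop
vertex 1.219 2.07 -3.683
vertex 1.414 1.14 -3.502
vertex 1.021 1.396 -4.348
endloop
endfacet
facet normal -0.450 -0.780 -0.435
outer loop
vertex 0.074 1.204 -4.308
vertex 0.707 0.605 -3.888
vertex -0.119 0.83 -3.437
endloop
endfacet
facet normal -0.916 -0.253 -0.311
outer loop
vertex 0.074 1.204 -4.308
vertex -0.119 0.83 -3.437
vertex -0.314 1.76 -3.618
endloop
endfacet
facet normal -0.684 0.330 -0.651
outer loop
vertex 0.074 1.204 -4.308
vertex -0.314 1.76 -3.618
vertex 0.39 2.109 -4.181
endloop
endfacet
facet normal -0.075 0.164 -0.984
outer loop
vertex 0.074 1.204 -4.308
vertex 0.39 2.109 -4.181
vertex 1.021 1.396 -4.348
endloop
endfacet
facet normal 0.070 -0.522 -0.850
outer loop
vertex 0.074 1.204 -4.308
vertex 1.021 1.396 -4.348
vertex 0.707 0.605 -3.888
endloop
endfacet
facet normal -0.160 -0.969 0.190
outer loop
vertex -0.119 0.83 -3.437
vertex 0.707 0.605 -3.888
vertex 0.71 0.791 -2.939
endloop
endfacet
facet normal -0.914 -0.116 0.389
outer loop
vertex -0.314 1.76 -3.618
vertex -0.119 0.83 -3.437
vertex 0.079 1.504 -2.772
endloop
endfacet
facet normal -0.538 0.827 -0.160
outer loop
vertex 0.39 2.109 -4.181
vertex -0.314 1.76 -3.618
vertex 0.393 2.295 -3.232
endloop
endfacet
facet normal 0.446 0.559 -0.699
outer loop
vertex 1.021 1.396 -4.348
vertex 0.39 2.109 -4.181
vertex 1.219 2.07 -3.683
endloop
endfacet
facet normal 0.681 -0.551 -0.483
outer loop
vertex 0.707 0.605 -3.888
vertex 1.021 1.396 -4.348
vertex 1.414 1.14 -3.502
endloop
endfacet

endsolid


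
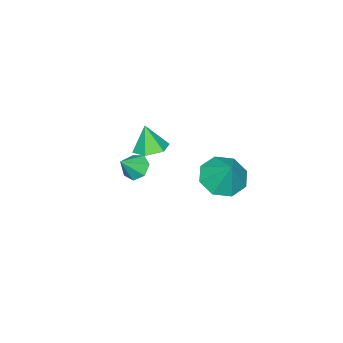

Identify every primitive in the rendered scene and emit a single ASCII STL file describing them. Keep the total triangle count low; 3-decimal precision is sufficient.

solid 
facet normal -0.295 -0.500 -0.814
outer loop
vertex 2.245 2.501 0.089
vertex 1.312 3.045 0.093
vertex 2.284 3.198 -0.353
endloop
endfacet
facet normal 0.962 0.107 0.253
outer loop
vertex 2.245 2.501 0.089
vertex 2.284 3.198 -0.353
vertex 1.768 3.815 1.347
endloop
endfacet
facet normal -0.295 -0.501 -0.814
outer loop
vertex 2.284 3.198 -0.353
vertex 1.312 3.045 0.093
vertex 1.753 3.805 -0.534
endloop
endfacet
facet normal 0.754 0.657 -0.010
outer loop
vertex 2.284 3.198 -0.353
vertex 1.753 3.805 -0.534
vertex 1.768 3.815 1.347
endloop
endfacet
facet normal -0.296 -0.500 -0.814
outer loop
vertex 1.753 3.805 -0.534
vertex 1.312 3.045 0.093
vertex 0.964 3.967 -0.347
endloop
endfacet
facet normal 0.200 0.980 -0.007
outer loop
vertex 1.753 3.805 -0.534
vertex 0.964 3.967 -0.347
vertex 1.768 3.815 1.347
endloop
endfacet
facet normal -0.296 -0.500 -0.814
outer loop
vertex 0.964 3.967 -0.347
vertex 1.312 3.045 0.093
vertex 0.38 3.589 0.098
endloop
endfacet
facet normal -0.378 0.889 0.259
outer loop
vertex 0.964 3.967 -0.347
vertex 0.38 3.589 0.098
vertex 1.768 3.815 1.347
endloop
endfacet
facet normal -0.296 -0.500 -0.814
outer loop
vertex 0.38 3.589 0.098
vertex 1.312 3.045 0.093
vertex 0.341 2.892 0.54
endloop
endfacet
facet normal -0.640 0.437 0.632
outer loop
vertex 0.38 3.589 0.098
vertex 0.341 2.892 0.54
vertex 1.768 3.815 1.347
endloop
endfacet
facet normal -0.296 -0.500 -0.814
outer loop
vertex 0.341 2.892 0.54
vertex 1.312 3.045 0.093
vertex 0.872 2.284 0.721
endloop
endfacet
facet normal -0.433 -0.112 0.894
outer loop
vertex 0.341 2.892 0.54
vertex 0.872 2.284 0.721
vertex 1.768 3.815 1.347
endloop
endfacet
facet normal -0.296 -0.501 -0.814
outer loop
vertex 0.872 2.284 0.721
vertex 1.312 3.045 0.093
vertex 1.661 2.122 0.534
endloop
endfacet
facet normal 0.122 -0.436 0.892
outer loop
vertex 0.872 2.284 0.721
vertex 1.661 2.122 0.534
vertex 1.768 3.815 1.347
endloop
endfacet
facet normal -0.295 -0.500 -0.814
outer loop
vertex 1.661 2.122 0.534
vertex 1.312 3.045 0.093
vertex 2.245 2.501 0.089
endloop
endfacet
facet normal 0.700 -0.345 0.625
outer loop
vertex 1.661 2.122 0.534
vertex 2.245 2.501 0.089
vertex 1.768 3.815 1.347
endloop
endfacet
facet normal 0.047 0.279 -0.959
outer loop
vertex 2.283 -0.993 0.324
vertex 1.641 -0.496 0.437
vertex 2.403 -0.216 0.556
endloop
endfacet
facet normal 0.848 -0.268 0.458
outer loop
vertex 2.283 -0.993 0.324
vertex 2.403 -0.216 0.556
vertex 1.579 -0.864 1.703
endloop
endfacet
facet normal 0.047 0.279 -0.959
outer loop
vertex 2.403 -0.216 0.556
vertex 1.641 -0.496 0.437
vertex 1.761 0.281 0.669
endloop
endfacet
facet normal 0.524 0.524 0.672
outer loop
vertex 2.403 -0.216 0.556
vertex 1.761 0.281 0.669
vertex 1.579 -0.864 1.703
endloop
endfacet
facet normal 0.047 0.279 -0.959
outer loop
vertex 1.761 0.281 0.669
vertex 1.641 -0.496 0.437
vertex 0.999 0.001 0.55
endloop
endfacet
facet normal -0.346 0.658 0.668
outer loop
vertex 1.761 0.281 0.669
vertex 0.999 0.001 0.55
vertex 1.579 -0.864 1.703
endloop
endfacet
facet normal 0.047 0.279 -0.959
outer loop
vertex 0.999 0.001 0.55
vertex 1.641 -0.496 0.437
vertex 0.88 -0.776 0.318
endloop
endfacet
facet normal -0.893 0.002 0.451
outer loop
vertex 0.999 0.001 0.55
vertex 0.88 -0.776 0.318
vertex 1.579 -0.864 1.703
endloop
endfacet
facet normal 0.047 0.279 -0.959
outer loop
vertex 0.88 -0.776 0.318
vertex 1.641 -0.496 0.437
vertex 1.522 -1.274 0.205
endloop
endfacet
facet normal -0.569 -0.787 0.237
outer loop
vertex 0.88 -0.776 0.318
vertex 1.522 -1.274 0.205
vertex 1.579 -0.864 1.703
endloop
endfacet
facet normal 0.047 0.279 -0.959
outer loop
vertex 1.522 -1.274 0.205
vertex 1.641 -0.496 0.437
vertex 2.283 -0.993 0.324
endloop
endfacet
facet normal 0.303 -0.922 0.241
outer loop
vertex 1.522 -1.274 0.205
vertex 2.283 -0.993 0.324
vertex 1.579 -0.864 1.703
endloop
endfacet
facet normal -0.705 0.182 -0.685
outer loop
vertex 0.704 -2.231 -3.156
vertex 0.193 -2.473 -2.694
vertex 0.448 -1.793 -2.776
endloop
endfacet
facet normal 0.852 0.523 -0.029
outer loop
vertex 0.704 -2.231 -3.156
vertex 0.448 -1.793 -2.776
vertex 1.027 -2.687 -1.886
endloop
endfacet
facet normal -0.706 0.182 -0.685
outer loop
vertex 0.448 -1.793 -2.776
vertex 0.193 -2.473 -2.694
vertex 0.0 -1.868 -2.334
endloop
endfacet
facet normal 0.383 0.764 0.518
outer loop
vertex 0.448 -1.793 -2.776
vertex 0.0 -1.868 -2.334
vertex 1.027 -2.687 -1.886
endloop
endfacet
facet normal -0.706 0.182 -0.684
outer loop
vertex 0.0 -1.868 -2.334
vertex 0.193 -2.473 -2.694
vertex -0.302 -2.398 -2.163
endloop
endfacet
facet normal -0.114 0.363 0.925
outer loop
vertex 0.0 -1.868 -2.334
vertex -0.302 -2.398 -2.163
vertex 1.027 -2.687 -1.886
endloop
endfacet
facet normal -0.706 0.182 -0.684
outer loop
vertex -0.302 -2.398 -2.163
vertex 0.193 -2.473 -2.694
vertex -0.231 -2.984 -2.392
endloop
endfacet
facet normal -0.267 -0.379 0.886
outer loop
vertex -0.302 -2.398 -2.163
vertex -0.231 -2.984 -2.392
vertex 1.027 -2.687 -1.886
endloop
endfacet
facet normal -0.706 0.182 -0.684
outer loop
vertex -0.231 -2.984 -2.392
vertex 0.193 -2.473 -2.694
vertex 0.159 -3.185 -2.848
endloop
endfacet
facet normal 0.039 -0.901 0.431
outer loop
vertex -0.231 -2.984 -2.392
vertex 0.159 -3.185 -2.848
vertex 1.027 -2.687 -1.886
endloop
endfacet
facet normal -0.706 0.182 -0.685
outer loop
vertex 0.159 -3.185 -2.848
vertex 0.193 -2.473 -2.694
vertex 0.575 -2.85 -3.188
endloop
endfacet
facet normal 0.575 -0.813 -0.098
outer loop
vertex 0.159 -3.185 -2.848
vertex 0.575 -2.85 -3.188
vertex 1.027 -2.687 -1.886
endloop
endfacet
facet normal -0.706 0.182 -0.685
outer loop
vertex 0.575 -2.85 -3.188
vertex 0.193 -2.473 -2.694
vertex 0.704 -2.231 -3.156
endloop
endfacet
facet normal 0.936 -0.179 -0.303
outer loop
vertex 0.575 -2.85 -3.188
vertex 0.704 -2.231 -3.156
vertex 1.027 -2.687 -1.886
endloop
endfacet

endsolid


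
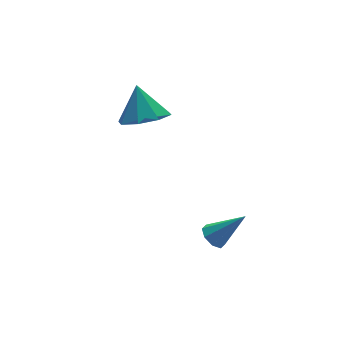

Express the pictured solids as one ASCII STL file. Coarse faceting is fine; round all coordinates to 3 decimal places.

solid 
facet normal -0.071 -0.530 -0.845
outer loop
vertex 2.707 0.534 -0.637
vertex 1.971 1.069 -0.911
vertex 2.913 1.117 -1.02
endloop
endfacet
facet normal 0.848 0.048 0.528
outer loop
vertex 2.707 0.534 -0.637
vertex 2.913 1.117 -1.02
vertex 2.069 1.811 0.271
endloop
endfacet
facet normal -0.071 -0.530 -0.845
outer loop
vertex 2.913 1.117 -1.02
vertex 1.971 1.069 -0.911
vertex 2.568 1.671 -1.339
endloop
endfacet
facet normal 0.781 0.596 0.190
outer loop
vertex 2.913 1.117 -1.02
vertex 2.568 1.671 -1.339
vertex 2.069 1.811 0.271
endloop
endfacet
facet normal -0.070 -0.531 -0.844
outer loop
vertex 2.568 1.671 -1.339
vertex 1.971 1.069 -0.911
vertex 1.873 1.872 -1.408
endloop
endfacet
facet normal 0.278 0.961 0.002
outer loop
vertex 2.568 1.671 -1.339
vertex 1.873 1.872 -1.408
vertex 2.069 1.811 0.271
endloop
endfacet
facet normal -0.070 -0.531 -0.844
outer loop
vertex 1.873 1.872 -1.408
vertex 1.971 1.069 -0.911
vertex 1.235 1.603 -1.186
endloop
endfacet
facet normal -0.365 0.928 0.076
outer loop
vertex 1.873 1.872 -1.408
vertex 1.235 1.603 -1.186
vertex 2.069 1.811 0.271
endloop
endfacet
facet normal -0.069 -0.530 -0.845
outer loop
vertex 1.235 1.603 -1.186
vertex 1.971 1.069 -0.911
vertex 1.028 1.02 -0.803
endloop
endfacet
facet normal -0.773 0.517 0.369
outer loop
vertex 1.235 1.603 -1.186
vertex 1.028 1.02 -0.803
vertex 2.069 1.811 0.271
endloop
endfacet
facet normal -0.069 -0.531 -0.845
outer loop
vertex 1.028 1.02 -0.803
vertex 1.971 1.069 -0.911
vertex 1.374 0.466 -0.483
endloop
endfacet
facet normal -0.706 -0.032 0.708
outer loop
vertex 1.028 1.02 -0.803
vertex 1.374 0.466 -0.483
vertex 2.069 1.811 0.271
endloop
endfacet
facet normal -0.071 -0.530 -0.845
outer loop
vertex 1.374 0.466 -0.483
vertex 1.971 1.069 -0.911
vertex 2.069 0.265 -0.415
endloop
endfacet
facet normal -0.202 -0.397 0.895
outer loop
vertex 1.374 0.466 -0.483
vertex 2.069 0.265 -0.415
vertex 2.069 1.811 0.271
endloop
endfacet
facet normal -0.071 -0.530 -0.845
outer loop
vertex 2.069 0.265 -0.415
vertex 1.971 1.069 -0.911
vertex 2.707 0.534 -0.637
endloop
endfacet
facet normal 0.439 -0.364 0.821
outer loop
vertex 2.069 0.265 -0.415
vertex 2.707 0.534 -0.637
vertex 2.069 1.811 0.271
endloop
endfacet
facet normal -0.597 0.335 -0.728
outer loop
vertex 2.561 -3.121 -4.195
vertex 2.136 -3.246 -3.904
vertex 2.442 -2.816 -3.957
endloop
endfacet
facet normal 0.893 0.435 -0.111
outer loop
vertex 2.561 -3.121 -4.195
vertex 2.442 -2.816 -3.957
vertex 3.044 -3.754 -2.796
endloop
endfacet
facet normal -0.597 0.335 -0.729
outer loop
vertex 2.442 -2.816 -3.957
vertex 2.136 -3.246 -3.904
vertex 2.143 -2.762 -3.687
endloop
endfacet
facet normal 0.487 0.785 0.382
outer loop
vertex 2.442 -2.816 -3.957
vertex 2.143 -2.762 -3.687
vertex 3.044 -3.754 -2.796
endloop
endfacet
facet normal -0.596 0.336 -0.729
outer loop
vertex 2.143 -2.762 -3.687
vertex 2.136 -3.246 -3.904
vertex 1.84 -2.992 -3.545
endloop
endfacet
facet normal -0.099 0.614 0.783
outer loop
vertex 2.143 -2.762 -3.687
vertex 1.84 -2.992 -3.545
vertex 3.044 -3.754 -2.796
endloop
endfacet
facet normal -0.597 0.335 -0.729
outer loop
vertex 1.84 -2.992 -3.545
vertex 2.136 -3.246 -3.904
vertex 1.711 -3.37 -3.613
endloop
endfacet
facet normal -0.518 0.023 0.855
outer loop
vertex 1.84 -2.992 -3.545
vertex 1.711 -3.37 -3.613
vertex 3.044 -3.754 -2.796
endloop
endfacet
facet normal -0.597 0.335 -0.729
outer loop
vertex 1.711 -3.37 -3.613
vertex 2.136 -3.246 -3.904
vertex 1.831 -3.676 -3.852
endloop
endfacet
facet normal -0.527 -0.642 0.557
outer loop
vertex 1.711 -3.37 -3.613
vertex 1.831 -3.676 -3.852
vertex 3.044 -3.754 -2.796
endloop
endfacet
facet normal -0.597 0.335 -0.729
outer loop
vertex 1.831 -3.676 -3.852
vertex 2.136 -3.246 -3.904
vertex 2.13 -3.729 -4.121
endloop
endfacet
facet normal -0.119 -0.991 0.063
outer loop
vertex 1.831 -3.676 -3.852
vertex 2.13 -3.729 -4.121
vertex 3.044 -3.754 -2.796
endloop
endfacet
facet normal -0.597 0.335 -0.729
outer loop
vertex 2.13 -3.729 -4.121
vertex 2.136 -3.246 -3.904
vertex 2.432 -3.5 -4.263
endloop
endfacet
facet normal 0.464 -0.820 -0.336
outer loop
vertex 2.13 -3.729 -4.121
vertex 2.432 -3.5 -4.263
vertex 3.044 -3.754 -2.796
endloop
endfacet
facet normal -0.597 0.334 -0.729
outer loop
vertex 2.432 -3.5 -4.263
vertex 2.136 -3.246 -3.904
vertex 2.561 -3.121 -4.195
endloop
endfacet
facet normal 0.884 -0.228 -0.408
outer loop
vertex 2.432 -3.5 -4.263
vertex 2.561 -3.121 -4.195
vertex 3.044 -3.754 -2.796
endloop
endfacet

endsolid


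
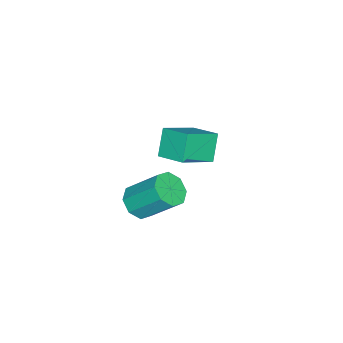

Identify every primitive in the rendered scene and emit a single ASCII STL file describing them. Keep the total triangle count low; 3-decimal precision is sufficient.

solid 
facet normal 0.041 -0.700 -0.713
outer loop
vertex 3.137 -1.132 -2.097
vertex 2.721 -0.788 -2.459
vertex 3.368 -0.811 -2.399
endloop
endfacet
facet normal 0.885 -0.306 0.351
outer loop
vertex 3.137 -1.132 -2.097
vertex 3.368 -0.811 -2.399
vertex 3.074 -0.077 -1.019
endloop
endfacet
facet normal 0.885 -0.306 0.351
outer loop
vertex 3.074 -0.077 -1.019
vertex 3.368 -0.811 -2.399
vertex 3.305 0.245 -1.321
endloop
endfacet
facet normal -0.041 0.699 0.714
outer loop
vertex 3.074 -0.077 -1.019
vertex 3.305 0.245 -1.321
vertex 2.659 0.268 -1.381
endloop
endfacet
facet normal 0.041 -0.698 -0.715
outer loop
vertex 3.368 -0.811 -2.399
vertex 2.721 -0.788 -2.459
vertex 3.22 -0.476 -2.735
endloop
endfacet
facet normal 0.954 0.241 -0.180
outer loop
vertex 3.368 -0.811 -2.399
vertex 3.22 -0.476 -2.735
vertex 3.305 0.245 -1.321
endloop
endfacet
facet normal 0.954 0.241 -0.180
outer loop
vertex 3.305 0.245 -1.321
vertex 3.22 -0.476 -2.735
vertex 3.157 0.58 -1.657
endloop
endfacet
facet normal -0.042 0.698 0.715
outer loop
vertex 3.305 0.245 -1.321
vertex 3.157 0.58 -1.657
vertex 2.659 0.268 -1.381
endloop
endfacet
facet normal 0.041 -0.698 -0.715
outer loop
vertex 3.22 -0.476 -2.735
vertex 2.721 -0.788 -2.459
vertex 2.78 -0.323 -2.91
endloop
endfacet
facet normal 0.465 0.646 -0.605
outer loop
vertex 3.22 -0.476 -2.735
vertex 2.78 -0.323 -2.91
vertex 3.157 0.58 -1.657
endloop
endfacet
facet normal 0.464 0.646 -0.606
outer loop
vertex 3.157 0.58 -1.657
vertex 2.78 -0.323 -2.91
vertex 2.717 0.732 -1.832
endloop
endfacet
facet normal -0.042 0.699 0.714
outer loop
vertex 3.157 0.58 -1.657
vertex 2.717 0.732 -1.832
vertex 2.659 0.268 -1.381
endloop
endfacet
facet normal 0.043 -0.698 -0.714
outer loop
vertex 2.78 -0.323 -2.91
vertex 2.721 -0.788 -2.459
vertex 2.306 -0.443 -2.821
endloop
endfacet
facet normal -0.298 0.674 -0.677
outer loop
vertex 2.78 -0.323 -2.91
vertex 2.306 -0.443 -2.821
vertex 2.717 0.732 -1.832
endloop
endfacet
facet normal -0.298 0.674 -0.677
outer loop
vertex 2.717 0.732 -1.832
vertex 2.306 -0.443 -2.821
vertex 2.243 0.612 -1.743
endloop
endfacet
facet normal -0.043 0.699 0.714
outer loop
vertex 2.717 0.732 -1.832
vertex 2.243 0.612 -1.743
vertex 2.659 0.268 -1.381
endloop
endfacet
facet normal 0.041 -0.699 -0.714
outer loop
vertex 2.306 -0.443 -2.821
vertex 2.721 -0.788 -2.459
vertex 2.075 -0.765 -2.519
endloop
endfacet
facet normal -0.885 0.306 -0.351
outer loop
vertex 2.306 -0.443 -2.821
vertex 2.075 -0.765 -2.519
vertex 2.243 0.612 -1.743
endloop
endfacet
facet normal -0.885 0.306 -0.351
outer loop
vertex 2.243 0.612 -1.743
vertex 2.075 -0.765 -2.519
vertex 2.012 0.291 -1.441
endloop
endfacet
facet normal -0.041 0.700 0.713
outer loop
vertex 2.243 0.612 -1.743
vertex 2.012 0.291 -1.441
vertex 2.659 0.268 -1.381
endloop
endfacet
facet normal 0.042 -0.698 -0.715
outer loop
vertex 2.075 -0.765 -2.519
vertex 2.721 -0.788 -2.459
vertex 2.223 -1.1 -2.183
endloop
endfacet
facet normal -0.954 -0.241 0.180
outer loop
vertex 2.075 -0.765 -2.519
vertex 2.223 -1.1 -2.183
vertex 2.012 0.291 -1.441
endloop
endfacet
facet normal -0.954 -0.241 0.180
outer loop
vertex 2.012 0.291 -1.441
vertex 2.223 -1.1 -2.183
vertex 2.16 -0.044 -1.105
endloop
endfacet
facet normal -0.041 0.698 0.715
outer loop
vertex 2.012 0.291 -1.441
vertex 2.16 -0.044 -1.105
vertex 2.659 0.268 -1.381
endloop
endfacet
facet normal 0.042 -0.699 -0.714
outer loop
vertex 2.223 -1.1 -2.183
vertex 2.721 -0.788 -2.459
vertex 2.663 -1.252 -2.008
endloop
endfacet
facet normal -0.464 -0.646 0.606
outer loop
vertex 2.223 -1.1 -2.183
vertex 2.663 -1.252 -2.008
vertex 2.16 -0.044 -1.105
endloop
endfacet
facet normal -0.465 -0.646 0.605
outer loop
vertex 2.16 -0.044 -1.105
vertex 2.663 -1.252 -2.008
vertex 2.6 -0.197 -0.93
endloop
endfacet
facet normal -0.041 0.698 0.715
outer loop
vertex 2.16 -0.044 -1.105
vertex 2.6 -0.197 -0.93
vertex 2.659 0.268 -1.381
endloop
endfacet
facet normal 0.043 -0.699 -0.714
outer loop
vertex 2.663 -1.252 -2.008
vertex 2.721 -0.788 -2.459
vertex 3.137 -1.132 -2.097
endloop
endfacet
facet normal 0.298 -0.674 0.677
outer loop
vertex 2.663 -1.252 -2.008
vertex 3.137 -1.132 -2.097
vertex 2.6 -0.197 -0.93
endloop
endfacet
facet normal 0.298 -0.674 0.677
outer loop
vertex 2.6 -0.197 -0.93
vertex 3.137 -1.132 -2.097
vertex 3.074 -0.077 -1.019
endloop
endfacet
facet normal -0.043 0.698 0.714
outer loop
vertex 2.6 -0.197 -0.93
vertex 3.074 -0.077 -1.019
vertex 2.659 0.268 -1.381
endloop
endfacet
facet normal -0.580 -0.110 0.807
outer loop
vertex -0.819 -1.637 -2.137
vertex -0.515 -0.63 -1.781
vertex -1.923 -1.051 -2.851
endloop
endfacet
facet normal -0.274 -0.907 -0.320
outer loop
vertex -1.285 -0.93 -3.739
vertex -0.819 -1.637 -2.137
vertex -1.923 -1.051 -2.851
endloop
endfacet
facet normal -0.580 -0.111 0.807
outer loop
vertex -1.923 -1.051 -2.851
vertex -0.515 -0.63 -1.781
vertex -1.62 -0.045 -2.495
endloop
endfacet
facet normal -0.767 0.407 -0.496
outer loop
vertex -1.62 -0.045 -2.495
vertex -1.285 -0.93 -3.739
vertex -1.923 -1.051 -2.851
endloop
endfacet
facet normal 0.767 -0.407 0.496
outer loop
vertex -0.819 -1.637 -2.137
vertex 0.123 -0.509 -2.669
vertex -0.515 -0.63 -1.781
endloop
endfacet
facet normal -0.273 -0.907 -0.321
outer loop
vertex -0.18 -1.515 -3.025
vertex -0.819 -1.637 -2.137
vertex -1.285 -0.93 -3.739
endloop
endfacet
facet normal 0.767 -0.407 0.496
outer loop
vertex -0.18 -1.515 -3.025
vertex 0.123 -0.509 -2.669
vertex -0.819 -1.637 -2.137
endloop
endfacet
facet normal 0.273 0.907 0.320
outer loop
vertex -0.515 -0.63 -1.781
vertex 0.123 -0.509 -2.669
vertex -1.62 -0.045 -2.495
endloop
endfacet
facet normal -0.767 0.407 -0.496
outer loop
vertex -0.981 0.077 -3.383
vertex -1.285 -0.93 -3.739
vertex -1.62 -0.045 -2.495
endloop
endfacet
facet normal 0.273 0.907 0.321
outer loop
vertex -1.62 -0.045 -2.495
vertex 0.123 -0.509 -2.669
vertex -0.981 0.077 -3.383
endloop
endfacet
facet normal 0.580 0.110 -0.807
outer loop
vertex -0.981 0.077 -3.383
vertex -0.18 -1.515 -3.025
vertex -1.285 -0.93 -3.739
endloop
endfacet
facet normal 0.580 0.111 -0.807
outer loop
vertex 0.123 -0.509 -2.669
vertex -0.18 -1.515 -3.025
vertex -0.981 0.077 -3.383
endloop
endfacet

endsolid


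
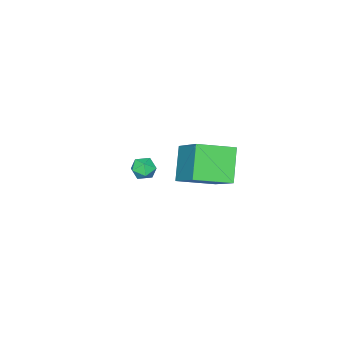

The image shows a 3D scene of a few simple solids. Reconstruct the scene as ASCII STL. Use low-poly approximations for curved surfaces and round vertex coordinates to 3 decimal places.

solid 
facet normal -0.547 -0.369 0.751
outer loop
vertex 0.871 0.792 4.447
vertex -0.428 1.812 4.001
vertex 0.101 -0.77 3.119
endloop
endfacet
facet normal 0.759 -0.596 0.261
outer loop
vertex 1.048 -0.132 1.819
vertex 0.871 0.792 4.447
vertex 0.101 -0.77 3.119
endloop
endfacet
facet normal -0.547 -0.369 0.751
outer loop
vertex 0.101 -0.77 3.119
vertex -0.428 1.812 4.001
vertex -1.198 0.25 2.673
endloop
endfacet
facet normal -0.352 -0.713 -0.606
outer loop
vertex -1.198 0.25 2.673
vertex 1.048 -0.132 1.819
vertex 0.101 -0.77 3.119
endloop
endfacet
facet normal 0.352 0.713 0.606
outer loop
vertex 0.871 0.792 4.447
vertex 0.519 2.45 2.701
vertex -0.428 1.812 4.001
endloop
endfacet
facet normal 0.759 -0.596 0.261
outer loop
vertex 1.818 1.43 3.147
vertex 0.871 0.792 4.447
vertex 1.048 -0.132 1.819
endloop
endfacet
facet normal 0.352 0.713 0.606
outer loop
vertex 1.818 1.43 3.147
vertex 0.519 2.45 2.701
vertex 0.871 0.792 4.447
endloop
endfacet
facet normal -0.759 0.596 -0.261
outer loop
vertex -0.428 1.812 4.001
vertex 0.519 2.45 2.701
vertex -1.198 0.25 2.673
endloop
endfacet
facet normal -0.352 -0.713 -0.606
outer loop
vertex -0.251 0.888 1.373
vertex 1.048 -0.132 1.819
vertex -1.198 0.25 2.673
endloop
endfacet
facet normal -0.759 0.596 -0.261
outer loop
vertex -1.198 0.25 2.673
vertex 0.519 2.45 2.701
vertex -0.251 0.888 1.373
endloop
endfacet
facet normal 0.547 0.369 -0.751
outer loop
vertex -0.251 0.888 1.373
vertex 1.818 1.43 3.147
vertex 1.048 -0.132 1.819
endloop
endfacet
facet normal 0.547 0.369 -0.751
outer loop
vertex 0.519 2.45 2.701
vertex 1.818 1.43 3.147
vertex -0.251 0.888 1.373
endloop
endfacet
facet normal -0.940 -0.227 0.254
outer loop
vertex -1.762 -3.748 -0.727
vertex -1.573 -4.335 -0.551
vertex -1.573 -3.857 -0.124
endloop
endfacet
facet normal -0.814 0.471 0.340
outer loop
vertex -1.762 -3.748 -0.727
vertex -1.573 -3.857 -0.124
vertex -1.389 -3.321 -0.425
endloop
endfacet
facet normal -0.610 0.738 -0.289
outer loop
vertex -1.762 -3.748 -0.727
vertex -1.389 -3.321 -0.425
vertex -1.276 -3.468 -1.039
endloop
endfacet
facet normal -0.610 0.205 -0.766
outer loop
vertex -1.762 -3.748 -0.727
vertex -1.276 -3.468 -1.039
vertex -1.389 -4.095 -1.117
endloop
endfacet
facet normal -0.814 -0.391 -0.430
outer loop
vertex -1.762 -3.748 -0.727
vertex -1.389 -4.095 -1.117
vertex -1.573 -4.335 -0.551
endloop
endfacet
facet normal -0.271 0.540 0.797
outer loop
vertex -1.389 -3.321 -0.425
vertex -1.573 -3.857 -0.124
vertex -0.971 -3.645 -0.063
endloop
endfacet
facet normal -0.475 -0.586 0.656
outer loop
vertex -1.573 -3.857 -0.124
vertex -1.573 -4.335 -0.551
vertex -1.084 -4.272 -0.141
endloop
endfacet
facet normal -0.271 -0.851 -0.449
outer loop
vertex -1.573 -4.335 -0.551
vertex -1.389 -4.095 -1.117
vertex -0.971 -4.419 -0.755
endloop
endfacet
facet normal 0.061 0.112 -0.992
outer loop
vertex -1.389 -4.095 -1.117
vertex -1.276 -3.468 -1.039
vertex -0.787 -3.883 -1.056
endloop
endfacet
facet normal 0.061 0.973 -0.222
outer loop
vertex -1.276 -3.468 -1.039
vertex -1.389 -3.321 -0.425
vertex -0.787 -3.405 -0.629
endloop
endfacet
facet normal 0.610 -0.205 0.766
outer loop
vertex -0.598 -3.992 -0.453
vertex -0.971 -3.645 -0.063
vertex -1.084 -4.272 -0.141
endloop
endfacet
facet normal 0.610 -0.738 0.289
outer loop
vertex -0.598 -3.992 -0.453
vertex -1.084 -4.272 -0.141
vertex -0.971 -4.419 -0.755
endloop
endfacet
facet normal 0.814 -0.471 -0.340
outer loop
vertex -0.598 -3.992 -0.453
vertex -0.971 -4.419 -0.755
vertex -0.787 -3.883 -1.056
endloop
endfacet
facet normal 0.940 0.227 -0.254
outer loop
vertex -0.598 -3.992 -0.453
vertex -0.787 -3.883 -1.056
vertex -0.787 -3.405 -0.629
endloop
endfacet
facet normal 0.814 0.391 0.430
outer loop
vertex -0.598 -3.992 -0.453
vertex -0.787 -3.405 -0.629
vertex -0.971 -3.645 -0.063
endloop
endfacet
facet normal -0.061 -0.112 0.992
outer loop
vertex -1.084 -4.272 -0.141
vertex -0.971 -3.645 -0.063
vertex -1.573 -3.857 -0.124
endloop
endfacet
facet normal -0.061 -0.973 0.222
outer loop
vertex -0.971 -4.419 -0.755
vertex -1.084 -4.272 -0.141
vertex -1.573 -4.335 -0.551
endloop
endfacet
facet normal 0.271 -0.540 -0.797
outer loop
vertex -0.787 -3.883 -1.056
vertex -0.971 -4.419 -0.755
vertex -1.389 -4.095 -1.117
endloop
endfacet
facet normal 0.475 0.586 -0.656
outer loop
vertex -0.787 -3.405 -0.629
vertex -0.787 -3.883 -1.056
vertex -1.276 -3.468 -1.039
endloop
endfacet
facet normal 0.271 0.851 0.449
outer loop
vertex -0.971 -3.645 -0.063
vertex -0.787 -3.405 -0.629
vertex -1.389 -3.321 -0.425
endloop
endfacet

endsolid


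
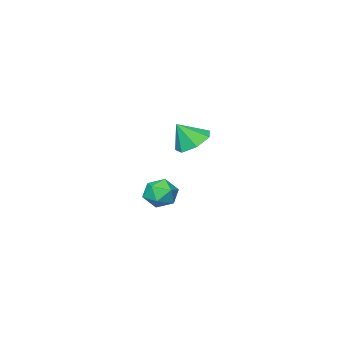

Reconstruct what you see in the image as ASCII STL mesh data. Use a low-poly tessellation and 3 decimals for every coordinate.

solid 
facet normal 0.161 0.398 0.903
outer loop
vertex -3.965 -3.081 -3.025
vertex -4.21 -3.699 -2.709
vertex -3.495 -3.626 -2.869
endloop
endfacet
facet normal 0.622 0.658 0.424
outer loop
vertex -3.965 -3.081 -3.025
vertex -3.495 -3.626 -2.869
vertex -3.441 -3.265 -3.508
endloop
endfacet
facet normal 0.247 0.964 -0.100
outer loop
vertex -3.965 -3.081 -3.025
vertex -3.441 -3.265 -3.508
vertex -4.122 -3.115 -3.743
endloop
endfacet
facet normal -0.446 0.893 0.055
outer loop
vertex -3.965 -3.081 -3.025
vertex -4.122 -3.115 -3.743
vertex -4.597 -3.383 -3.249
endloop
endfacet
facet normal -0.499 0.543 0.675
outer loop
vertex -3.965 -3.081 -3.025
vertex -4.597 -3.383 -3.249
vertex -4.21 -3.699 -2.709
endloop
endfacet
facet normal 0.984 0.108 0.144
outer loop
vertex -3.441 -3.265 -3.508
vertex -3.495 -3.626 -2.869
vertex -3.363 -3.997 -3.491
endloop
endfacet
facet normal 0.238 -0.312 0.920
outer loop
vertex -3.495 -3.626 -2.869
vertex -4.21 -3.699 -2.709
vertex -3.838 -4.265 -2.997
endloop
endfacet
facet normal -0.831 -0.076 0.551
outer loop
vertex -4.21 -3.699 -2.709
vertex -4.597 -3.383 -3.249
vertex -4.519 -4.115 -3.232
endloop
endfacet
facet normal -0.746 0.491 -0.451
outer loop
vertex -4.597 -3.383 -3.249
vertex -4.122 -3.115 -3.743
vertex -4.465 -3.754 -3.871
endloop
endfacet
facet normal 0.376 0.604 -0.703
outer loop
vertex -4.122 -3.115 -3.743
vertex -3.441 -3.265 -3.508
vertex -3.75 -3.681 -4.031
endloop
endfacet
facet normal 0.446 -0.893 -0.055
outer loop
vertex -3.995 -4.299 -3.715
vertex -3.363 -3.997 -3.491
vertex -3.838 -4.265 -2.997
endloop
endfacet
facet normal -0.247 -0.964 0.100
outer loop
vertex -3.995 -4.299 -3.715
vertex -3.838 -4.265 -2.997
vertex -4.519 -4.115 -3.232
endloop
endfacet
facet normal -0.622 -0.658 -0.424
outer loop
vertex -3.995 -4.299 -3.715
vertex -4.519 -4.115 -3.232
vertex -4.465 -3.754 -3.871
endloop
endfacet
facet normal -0.161 -0.398 -0.903
outer loop
vertex -3.995 -4.299 -3.715
vertex -4.465 -3.754 -3.871
vertex -3.75 -3.681 -4.031
endloop
endfacet
facet normal 0.499 -0.543 -0.675
outer loop
vertex -3.995 -4.299 -3.715
vertex -3.75 -3.681 -4.031
vertex -3.363 -3.997 -3.491
endloop
endfacet
facet normal 0.746 -0.491 0.451
outer loop
vertex -3.838 -4.265 -2.997
vertex -3.363 -3.997 -3.491
vertex -3.495 -3.626 -2.869
endloop
endfacet
facet normal -0.376 -0.604 0.703
outer loop
vertex -4.519 -4.115 -3.232
vertex -3.838 -4.265 -2.997
vertex -4.21 -3.699 -2.709
endloop
endfacet
facet normal -0.984 -0.108 -0.144
outer loop
vertex -4.465 -3.754 -3.871
vertex -4.519 -4.115 -3.232
vertex -4.597 -3.383 -3.249
endloop
endfacet
facet normal -0.238 0.312 -0.920
outer loop
vertex -3.75 -3.681 -4.031
vertex -4.465 -3.754 -3.871
vertex -4.122 -3.115 -3.743
endloop
endfacet
facet normal 0.831 0.076 -0.551
outer loop
vertex -3.363 -3.997 -3.491
vertex -3.75 -3.681 -4.031
vertex -3.441 -3.265 -3.508
endloop
endfacet
facet normal -0.479 0.313 -0.820
outer loop
vertex -1.239 1.389 1.039
vertex -1.622 0.768 1.026
vertex -1.785 1.396 1.361
endloop
endfacet
facet normal 0.402 0.625 0.669
outer loop
vertex -1.239 1.389 1.039
vertex -1.785 1.396 1.361
vertex -1.138 0.452 1.854
endloop
endfacet
facet normal -0.480 0.313 -0.820
outer loop
vertex -1.785 1.396 1.361
vertex -1.622 0.768 1.026
vertex -2.208 0.93 1.431
endloop
endfacet
facet normal -0.214 0.333 0.918
outer loop
vertex -1.785 1.396 1.361
vertex -2.208 0.93 1.431
vertex -1.138 0.452 1.854
endloop
endfacet
facet normal -0.480 0.313 -0.820
outer loop
vertex -2.208 0.93 1.431
vertex -1.622 0.768 1.026
vertex -2.19 0.342 1.196
endloop
endfacet
facet normal -0.473 -0.339 0.813
outer loop
vertex -2.208 0.93 1.431
vertex -2.19 0.342 1.196
vertex -1.138 0.452 1.854
endloop
endfacet
facet normal -0.480 0.313 -0.819
outer loop
vertex -2.19 0.342 1.196
vertex -1.622 0.768 1.026
vertex -1.745 0.075 0.833
endloop
endfacet
facet normal -0.178 -0.884 0.432
outer loop
vertex -2.19 0.342 1.196
vertex -1.745 0.075 0.833
vertex -1.138 0.452 1.854
endloop
endfacet
facet normal -0.479 0.313 -0.820
outer loop
vertex -1.745 0.075 0.833
vertex -1.622 0.768 1.026
vertex -1.207 0.33 0.616
endloop
endfacet
facet normal 0.448 -0.892 0.063
outer loop
vertex -1.745 0.075 0.833
vertex -1.207 0.33 0.616
vertex -1.138 0.452 1.854
endloop
endfacet
facet normal -0.480 0.312 -0.820
outer loop
vertex -1.207 0.33 0.616
vertex -1.622 0.768 1.026
vertex -0.982 0.915 0.707
endloop
endfacet
facet normal 0.934 -0.357 -0.017
outer loop
vertex -1.207 0.33 0.616
vertex -0.982 0.915 0.707
vertex -1.138 0.452 1.854
endloop
endfacet
facet normal -0.480 0.313 -0.819
outer loop
vertex -0.982 0.915 0.707
vertex -1.622 0.768 1.026
vertex -1.239 1.389 1.039
endloop
endfacet
facet normal 0.914 0.318 0.253
outer loop
vertex -0.982 0.915 0.707
vertex -1.239 1.389 1.039
vertex -1.138 0.452 1.854
endloop
endfacet

endsolid
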